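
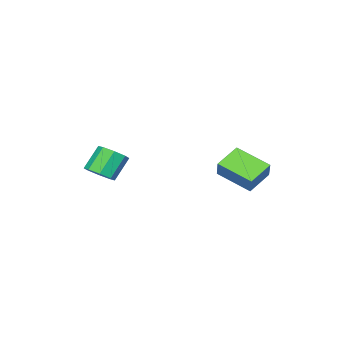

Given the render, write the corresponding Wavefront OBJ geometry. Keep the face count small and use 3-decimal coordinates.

v 2.394 -2.993 1.981
v 3.087 -3.031 2.539
v 2.059 -3.026 3.816
v 1.366 -2.987 3.259
v 2.906 -2.391 2.391
v 1.878 -2.386 3.669
v 2.426 -2.103 2.003
v 1.398 -2.098 3.281
v 1.927 -2.336 1.603
v 0.899 -2.331 2.88
v 1.701 -2.954 1.424
v 0.673 -2.949 2.701
v 1.882 -3.594 1.571
v 0.854 -3.589 2.849
v 2.362 -3.882 1.959
v 1.334 -3.877 3.237
v 2.861 -3.649 2.36
v 1.833 -3.644 3.637
v -2.303 2.188 3.359
v -1.831 2.68 4.359
v -2.711 4.106 2.608
v -2.24 4.598 3.609
v -0.88 2.222 2.671
v -0.409 2.714 3.672
v -1.289 4.14 1.921
v -0.817 4.632 2.921
f 2 1 5
f 2 5 3
f 3 5 6
f 3 6 4
f 5 1 7
f 5 7 6
f 6 7 8
f 6 8 4
f 7 1 9
f 7 9 8
f 8 9 10
f 8 10 4
f 9 1 11
f 9 11 10
f 10 11 12
f 10 12 4
f 11 1 13
f 11 13 12
f 12 13 14
f 12 14 4
f 13 1 15
f 13 15 14
f 14 15 16
f 14 16 4
f 15 1 17
f 15 17 16
f 16 17 18
f 16 18 4
f 17 1 2
f 17 2 18
f 18 2 3
f 18 3 4
f 20 22 19
f 23 20 19
f 19 22 21
f 21 23 19
f 20 26 22
f 24 20 23
f 24 26 20
f 22 26 21
f 25 23 21
f 21 26 25
f 25 24 23
f 26 24 25



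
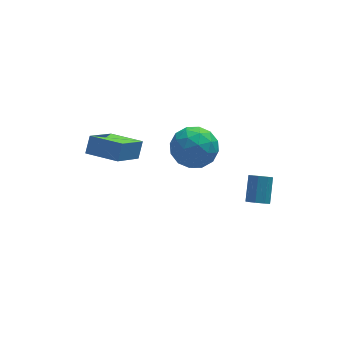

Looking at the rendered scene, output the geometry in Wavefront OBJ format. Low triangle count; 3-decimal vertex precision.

v 3.152 -2.58 2.256
v 3.364 -2.256 1.865
v 3.739 -1.356 2.813
v 3.528 -1.68 3.204
v 2.959 -2.17 1.944
v 3.335 -1.271 2.892
v 2.668 -2.324 2.205
v 3.043 -1.425 3.154
v 2.66 -2.628 2.497
v 3.036 -1.728 3.445
v 2.941 -2.904 2.647
v 3.316 -2.004 3.595
v 3.345 -2.989 2.568
v 3.721 -2.09 3.516
v 3.637 -2.835 2.306
v 4.012 -1.936 3.255
v 3.644 -2.532 2.015
v 4.02 -1.632 2.963
v -3.528 2.46 2.546
v -3.201 2.951 3.303
v -2.299 3.692 1.217
v -1.973 4.184 1.974
v -2.267 1.376 2.706
v -1.941 1.868 3.463
v -1.039 2.609 1.377
v -0.712 3.1 2.134
v 1.013 2.692 2.081
v 2.145 2.552 2.451
v 0.615 0.868 2.609
v 1.747 0.728 2.979
v 1.006 1.457 3.577
v 1.252 2.584 3.251
v 1.508 0.836 1.809
v 1.754 1.963 1.483
v 2.45 1.405 2.283
v 2.14 1.789 3.376
v 0.62 1.631 1.684
v 0.31 2.015 2.777
v 1.614 2.782 2.22
v 1.146 0.638 2.84
v 0.711 1.066 3.192
v 1.376 0.984 3.409
v 1.089 2.801 2.69
v 1.754 2.718 2.907
v 1.085 2.075 3.569
v 1.006 0.702 2.153
v 1.671 0.619 2.37
v 1.384 2.436 1.651
v 2.049 2.354 1.868
v 1.675 1.345 1.491
v 2.459 2.026 2.339
v 2.225 0.954 2.649
v 2.084 1.017 1.961
v 2.229 1.679 1.77
v 2.276 2.251 2.981
v 2.042 1.179 3.291
v 1.607 1.608 3.642
v 1.752 2.27 3.451
v 2.456 1.577 2.882
v 0.718 2.241 1.769
v 0.484 1.169 2.079
v 1.008 1.15 1.609
v 1.153 1.812 1.418
v 0.535 2.466 2.411
v 0.301 1.394 2.721
v 0.531 1.741 3.29
v 0.676 2.403 3.099
v 0.304 1.843 2.178
f 2 1 5
f 2 5 3
f 3 5 6
f 3 6 4
f 5 1 7
f 5 7 6
f 6 7 8
f 6 8 4
f 7 1 9
f 7 9 8
f 8 9 10
f 8 10 4
f 9 1 11
f 9 11 10
f 10 11 12
f 10 12 4
f 11 1 13
f 11 13 12
f 12 13 14
f 12 14 4
f 13 1 15
f 13 15 14
f 14 15 16
f 14 16 4
f 15 1 17
f 15 17 16
f 16 17 18
f 16 18 4
f 17 1 2
f 17 2 18
f 18 2 3
f 18 3 4
f 20 22 19
f 23 20 19
f 19 22 21
f 21 23 19
f 20 26 22
f 24 20 23
f 24 26 20
f 22 26 21
f 25 23 21
f 21 26 25
f 25 24 23
f 26 24 25
f 27 64 43
f 64 38 67
f 43 67 32
f 64 67 43
f 27 43 39
f 43 32 44
f 39 44 28
f 43 44 39
f 27 39 48
f 39 28 49
f 48 49 34
f 39 49 48
f 27 48 60
f 48 34 63
f 60 63 37
f 48 63 60
f 27 60 64
f 60 37 68
f 64 68 38
f 60 68 64
f 28 44 55
f 44 32 58
f 55 58 36
f 44 58 55
f 32 67 45
f 67 38 66
f 45 66 31
f 67 66 45
f 38 68 65
f 68 37 61
f 65 61 29
f 68 61 65
f 37 63 62
f 63 34 50
f 62 50 33
f 63 50 62
f 34 49 54
f 49 28 51
f 54 51 35
f 49 51 54
f 30 56 42
f 56 36 57
f 42 57 31
f 56 57 42
f 30 42 40
f 42 31 41
f 40 41 29
f 42 41 40
f 30 40 47
f 40 29 46
f 47 46 33
f 40 46 47
f 30 47 52
f 47 33 53
f 52 53 35
f 47 53 52
f 30 52 56
f 52 35 59
f 56 59 36
f 52 59 56
f 31 57 45
f 57 36 58
f 45 58 32
f 57 58 45
f 29 41 65
f 41 31 66
f 65 66 38
f 41 66 65
f 33 46 62
f 46 29 61
f 62 61 37
f 46 61 62
f 35 53 54
f 53 33 50
f 54 50 34
f 53 50 54
f 36 59 55
f 59 35 51
f 55 51 28
f 59 51 55



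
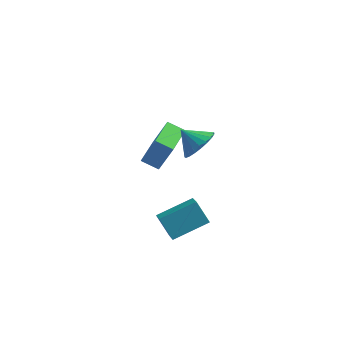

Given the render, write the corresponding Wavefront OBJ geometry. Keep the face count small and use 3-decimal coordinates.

v 0.159 1.48 -1.027
v 0.619 1.058 -0.379
v -0.719 1.62 -0.313
v 0.719 1.415 -0.326
v 0.722 1.783 -0.395
v 0.628 2.099 -0.572
v 0.452 2.307 -0.829
v 0.226 2.373 -1.12
v -0.012 2.284 -1.394
v -0.221 2.056 -1.606
v -0.364 1.729 -1.717
v -0.416 1.358 -1.709
v -0.37 1.009 -1.583
v -0.232 0.741 -1.361
v -0.026 0.601 -1.082
v 0.211 0.613 -0.793
v 0.44 0.775 -0.544
v -2.989 3.124 -4.286
v -2.303 3.083 -2.677
v -2.902 4.761 -4.281
v -2.215 4.72 -2.672
v -2.145 3.08 -4.648
v -1.458 3.039 -3.039
v -2.057 4.717 -4.643
v -1.371 4.676 -3.034
v -0.566 -2.132 -3.091
v 0.741 -1.092 -2.507
v -0.945 -1.353 -3.63
v 0.362 -0.313 -3.046
v 0.098 -2.447 -4.014
v 1.405 -1.407 -3.43
v -0.281 -1.668 -4.553
v 1.026 -0.628 -3.969
f 2 1 4
f 2 4 3
f 4 1 5
f 4 5 3
f 5 1 6
f 5 6 3
f 6 1 7
f 6 7 3
f 7 1 8
f 7 8 3
f 8 1 9
f 8 9 3
f 9 1 10
f 9 10 3
f 10 1 11
f 10 11 3
f 11 1 12
f 11 12 3
f 12 1 13
f 12 13 3
f 13 1 14
f 13 14 3
f 14 1 15
f 14 15 3
f 15 1 16
f 15 16 3
f 16 1 17
f 16 17 3
f 17 1 2
f 17 2 3
f 19 21 18
f 22 19 18
f 18 21 20
f 20 22 18
f 19 25 21
f 23 19 22
f 23 25 19
f 21 25 20
f 24 22 20
f 20 25 24
f 24 23 22
f 25 23 24
f 27 29 26
f 30 27 26
f 26 29 28
f 28 30 26
f 27 33 29
f 31 27 30
f 31 33 27
f 29 33 28
f 32 30 28
f 28 33 32
f 32 31 30
f 33 31 32



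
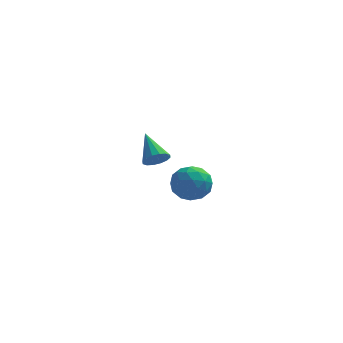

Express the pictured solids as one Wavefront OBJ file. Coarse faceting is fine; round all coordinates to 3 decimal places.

v 3.159 -2.308 0.667
v 3.908 -2.89 1.166
v 2.072 -2.57 1.994
v 2.821 -3.152 2.493
v 2.953 -2.094 2.377
v 3.625 -1.932 1.557
v 2.355 -3.528 1.603
v 3.027 -3.366 0.783
v 3.412 -3.644 1.745
v 3.781 -2.758 2.223
v 2.199 -2.702 0.937
v 2.568 -1.816 1.415
v 3.629 -2.576 0.8
v 2.351 -2.884 2.36
v 2.428 -2.263 2.292
v 2.869 -2.605 2.585
v 3.462 -2.013 1.03
v 3.903 -2.355 1.323
v 3.341 -1.887 2.035
v 2.077 -3.105 1.837
v 2.518 -3.447 2.13
v 3.111 -2.855 0.575
v 3.552 -3.197 0.868
v 2.639 -3.573 1.125
v 3.778 -3.361 1.433
v 3.139 -3.515 2.213
v 2.865 -3.736 1.69
v 3.26 -3.641 1.208
v 3.995 -2.84 1.715
v 3.356 -2.995 2.494
v 3.434 -2.373 2.426
v 3.828 -2.277 1.944
v 3.703 -3.284 2.055
v 2.624 -2.465 0.666
v 1.985 -2.62 1.445
v 2.152 -3.183 1.216
v 2.546 -3.087 0.734
v 2.841 -1.945 0.947
v 2.202 -2.099 1.727
v 2.72 -1.819 1.952
v 3.115 -1.724 1.47
v 2.277 -2.176 1.105
v 0.47 3.042 0.092
v 1.142 3.169 0.399
v -0.31 4.378 1.248
v 1.12 3.415 0.1
v 0.924 3.562 -0.201
v 0.606 3.569 -0.424
v 0.252 3.435 -0.508
v -0.044 3.196 -0.432
v -0.203 2.916 -0.215
v -0.181 2.67 0.084
v 0.015 2.523 0.386
v 0.333 2.516 0.609
v 0.687 2.65 0.693
v 0.983 2.889 0.616
f 1 38 17
f 38 12 41
f 17 41 6
f 38 41 17
f 1 17 13
f 17 6 18
f 13 18 2
f 17 18 13
f 1 13 22
f 13 2 23
f 22 23 8
f 13 23 22
f 1 22 34
f 22 8 37
f 34 37 11
f 22 37 34
f 1 34 38
f 34 11 42
f 38 42 12
f 34 42 38
f 2 18 29
f 18 6 32
f 29 32 10
f 18 32 29
f 6 41 19
f 41 12 40
f 19 40 5
f 41 40 19
f 12 42 39
f 42 11 35
f 39 35 3
f 42 35 39
f 11 37 36
f 37 8 24
f 36 24 7
f 37 24 36
f 8 23 28
f 23 2 25
f 28 25 9
f 23 25 28
f 4 30 16
f 30 10 31
f 16 31 5
f 30 31 16
f 4 16 14
f 16 5 15
f 14 15 3
f 16 15 14
f 4 14 21
f 14 3 20
f 21 20 7
f 14 20 21
f 4 21 26
f 21 7 27
f 26 27 9
f 21 27 26
f 4 26 30
f 26 9 33
f 30 33 10
f 26 33 30
f 5 31 19
f 31 10 32
f 19 32 6
f 31 32 19
f 3 15 39
f 15 5 40
f 39 40 12
f 15 40 39
f 7 20 36
f 20 3 35
f 36 35 11
f 20 35 36
f 9 27 28
f 27 7 24
f 28 24 8
f 27 24 28
f 10 33 29
f 33 9 25
f 29 25 2
f 33 25 29
f 44 43 46
f 44 46 45
f 46 43 47
f 46 47 45
f 47 43 48
f 47 48 45
f 48 43 49
f 48 49 45
f 49 43 50
f 49 50 45
f 50 43 51
f 50 51 45
f 51 43 52
f 51 52 45
f 52 43 53
f 52 53 45
f 53 43 54
f 53 54 45
f 54 43 55
f 54 55 45
f 55 43 56
f 55 56 45
f 56 43 44
f 56 44 45



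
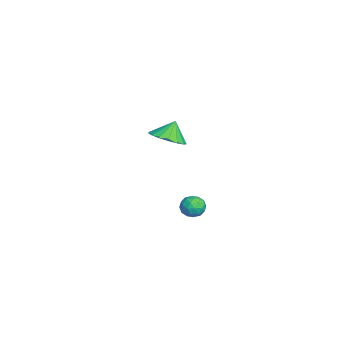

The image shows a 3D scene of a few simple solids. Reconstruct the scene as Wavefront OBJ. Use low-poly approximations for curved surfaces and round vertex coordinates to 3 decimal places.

v 2.67 -0.214 0.547
v 3.07 -0.361 1.04
v 2.15 -1.119 0.7
v 2.55 -1.266 1.193
v 2.124 -0.776 1.254
v 2.446 -0.217 1.159
v 2.774 -1.263 0.581
v 3.096 -0.704 0.486
v 3.135 -1.009 1.061
v 2.733 -0.708 1.477
v 2.487 -0.772 0.263
v 2.085 -0.471 0.679
v 2.916 -0.208 0.78
v 2.304 -1.272 0.96
v 2.054 -0.984 0.996
v 2.289 -1.07 1.285
v 2.549 -0.123 0.85
v 2.784 -0.21 1.14
v 2.228 -0.453 1.265
v 2.436 -1.27 0.6
v 2.671 -1.357 0.89
v 2.931 -0.41 0.455
v 3.166 -0.496 0.744
v 2.992 -1.027 0.475
v 3.189 -0.675 1.082
v 2.883 -1.207 1.172
v 3.015 -1.206 0.813
v 3.204 -0.877 0.757
v 2.953 -0.498 1.327
v 2.647 -1.03 1.417
v 2.397 -0.742 1.452
v 2.586 -0.414 1.397
v 2.991 -0.879 1.339
v 2.573 -0.45 0.323
v 2.267 -0.982 0.413
v 2.634 -1.066 0.343
v 2.823 -0.738 0.288
v 2.337 -0.273 0.568
v 2.031 -0.805 0.658
v 2.016 -0.603 0.983
v 2.205 -0.274 0.927
v 2.229 -0.601 0.401
v -3.797 -1.603 1.788
v -2.848 -1.603 2.135
v -4.163 -1.177 2.792
v -2.897 -1.167 1.932
v -3.152 -0.831 1.696
v -3.555 -0.671 1.481
v -4.013 -0.725 1.337
v -4.422 -0.981 1.296
v -4.687 -1.378 1.368
v -4.749 -1.827 1.536
v -4.592 -2.225 1.762
v -4.253 -2.48 1.994
v -3.81 -2.534 2.178
v -3.363 -2.375 2.274
v -3.016 -2.039 2.258
f 1 38 17
f 38 12 41
f 17 41 6
f 38 41 17
f 1 17 13
f 17 6 18
f 13 18 2
f 17 18 13
f 1 13 22
f 13 2 23
f 22 23 8
f 13 23 22
f 1 22 34
f 22 8 37
f 34 37 11
f 22 37 34
f 1 34 38
f 34 11 42
f 38 42 12
f 34 42 38
f 2 18 29
f 18 6 32
f 29 32 10
f 18 32 29
f 6 41 19
f 41 12 40
f 19 40 5
f 41 40 19
f 12 42 39
f 42 11 35
f 39 35 3
f 42 35 39
f 11 37 36
f 37 8 24
f 36 24 7
f 37 24 36
f 8 23 28
f 23 2 25
f 28 25 9
f 23 25 28
f 4 30 16
f 30 10 31
f 16 31 5
f 30 31 16
f 4 16 14
f 16 5 15
f 14 15 3
f 16 15 14
f 4 14 21
f 14 3 20
f 21 20 7
f 14 20 21
f 4 21 26
f 21 7 27
f 26 27 9
f 21 27 26
f 4 26 30
f 26 9 33
f 30 33 10
f 26 33 30
f 5 31 19
f 31 10 32
f 19 32 6
f 31 32 19
f 3 15 39
f 15 5 40
f 39 40 12
f 15 40 39
f 7 20 36
f 20 3 35
f 36 35 11
f 20 35 36
f 9 27 28
f 27 7 24
f 28 24 8
f 27 24 28
f 10 33 29
f 33 9 25
f 29 25 2
f 33 25 29
f 44 43 46
f 44 46 45
f 46 43 47
f 46 47 45
f 47 43 48
f 47 48 45
f 48 43 49
f 48 49 45
f 49 43 50
f 49 50 45
f 50 43 51
f 50 51 45
f 51 43 52
f 51 52 45
f 52 43 53
f 52 53 45
f 53 43 54
f 53 54 45
f 54 43 55
f 54 55 45
f 55 43 56
f 55 56 45
f 56 43 57
f 56 57 45
f 57 43 44
f 57 44 45



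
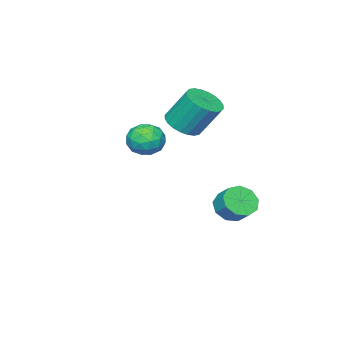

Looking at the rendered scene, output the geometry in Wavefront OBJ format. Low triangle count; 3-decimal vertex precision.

v -1.197 -3.716 0.273
v -0.265 -3.494 0.34
v -0.612 -2.521 1.934
v -1.543 -2.744 1.867
v -0.394 -3.207 0.137
v -0.741 -2.234 1.731
v -0.645 -2.998 -0.046
v -0.992 -2.025 1.549
v -0.98 -2.898 -0.18
v -1.327 -1.925 1.415
v -1.349 -2.922 -0.245
v -1.695 -1.949 1.35
v -1.693 -3.068 -0.231
v -2.04 -2.095 1.363
v -1.963 -3.312 -0.141
v -2.31 -2.339 1.454
v -2.115 -3.618 0.013
v -2.462 -2.645 1.607
v -2.128 -3.939 0.206
v -2.475 -2.966 1.8
v -1.999 -4.226 0.409
v -2.346 -3.253 2.003
v -1.748 -4.435 0.591
v -2.095 -3.462 2.186
v -1.413 -4.535 0.725
v -1.76 -3.562 2.32
v -1.045 -4.511 0.79
v -1.391 -3.538 2.385
v -0.7 -4.365 0.777
v -1.047 -3.392 2.371
v -0.43 -4.121 0.686
v -0.777 -3.148 2.281
v -0.278 -3.815 0.533
v -0.625 -2.842 2.127
v -1.25 -1.004 -4.094
v -0.578 -0.733 -4.612
v -0.379 0.014 -3.963
v -1.05 -0.256 -3.446
v -1.093 -0.454 -4.776
v -0.894 0.294 -4.127
v -1.682 -0.432 -4.621
v -1.483 0.316 -3.973
v -2.068 -0.677 -4.22
v -1.869 0.071 -3.571
v -2.071 -1.076 -3.76
v -1.872 -0.328 -3.111
v -1.69 -1.441 -3.456
v -1.491 -0.693 -2.807
v -1.103 -1.601 -3.451
v -0.904 -0.853 -2.802
v -0.584 -1.482 -3.747
v -0.385 -0.734 -3.098
v -0.377 -1.14 -4.206
v -0.178 -0.392 -3.557
v 3.318 -0.819 1.225
v 3.945 -0.524 1.79
v 3.915 -2.136 1.25
v 4.542 -1.841 1.815
v 3.695 -1.917 2.088
v 3.325 -1.103 2.073
v 4.535 -1.557 0.967
v 4.165 -0.743 0.952
v 4.697 -0.98 1.631
v 4.177 -1.203 2.323
v 3.683 -1.457 0.717
v 3.163 -1.68 1.409
v 3.579 -0.556 1.506
v 4.281 -2.104 1.534
v 3.783 -2.149 1.695
v 4.151 -1.975 2.027
v 3.215 -0.897 1.672
v 3.583 -0.723 2.004
v 3.436 -1.542 2.179
v 4.277 -1.937 1.036
v 4.645 -1.763 1.368
v 3.709 -0.685 1.013
v 4.077 -0.511 1.345
v 4.424 -1.118 0.861
v 4.389 -0.651 1.744
v 4.74 -1.424 1.758
v 4.736 -1.257 1.26
v 4.519 -0.779 1.251
v 4.084 -0.781 2.151
v 4.435 -1.555 2.165
v 3.937 -1.6 2.326
v 3.72 -1.122 2.317
v 4.526 -1.049 2.057
v 3.425 -1.105 0.875
v 3.776 -1.879 0.889
v 4.14 -1.538 0.723
v 3.923 -1.06 0.714
v 3.12 -1.236 1.282
v 3.471 -2.009 1.296
v 3.341 -1.881 1.789
v 3.124 -1.403 1.78
v 3.334 -1.611 0.983
f 2 1 5
f 2 5 3
f 3 5 6
f 3 6 4
f 5 1 7
f 5 7 6
f 6 7 8
f 6 8 4
f 7 1 9
f 7 9 8
f 8 9 10
f 8 10 4
f 9 1 11
f 9 11 10
f 10 11 12
f 10 12 4
f 11 1 13
f 11 13 12
f 12 13 14
f 12 14 4
f 13 1 15
f 13 15 14
f 14 15 16
f 14 16 4
f 15 1 17
f 15 17 16
f 16 17 18
f 16 18 4
f 17 1 19
f 17 19 18
f 18 19 20
f 18 20 4
f 19 1 21
f 19 21 20
f 20 21 22
f 20 22 4
f 21 1 23
f 21 23 22
f 22 23 24
f 22 24 4
f 23 1 25
f 23 25 24
f 24 25 26
f 24 26 4
f 25 1 27
f 25 27 26
f 26 27 28
f 26 28 4
f 27 1 29
f 27 29 28
f 28 29 30
f 28 30 4
f 29 1 31
f 29 31 30
f 30 31 32
f 30 32 4
f 31 1 33
f 31 33 32
f 32 33 34
f 32 34 4
f 33 1 2
f 33 2 34
f 34 2 3
f 34 3 4
f 36 35 39
f 36 39 37
f 37 39 40
f 37 40 38
f 39 35 41
f 39 41 40
f 40 41 42
f 40 42 38
f 41 35 43
f 41 43 42
f 42 43 44
f 42 44 38
f 43 35 45
f 43 45 44
f 44 45 46
f 44 46 38
f 45 35 47
f 45 47 46
f 46 47 48
f 46 48 38
f 47 35 49
f 47 49 48
f 48 49 50
f 48 50 38
f 49 35 51
f 49 51 50
f 50 51 52
f 50 52 38
f 51 35 53
f 51 53 52
f 52 53 54
f 52 54 38
f 53 35 36
f 53 36 54
f 54 36 37
f 54 37 38
f 55 92 71
f 92 66 95
f 71 95 60
f 92 95 71
f 55 71 67
f 71 60 72
f 67 72 56
f 71 72 67
f 55 67 76
f 67 56 77
f 76 77 62
f 67 77 76
f 55 76 88
f 76 62 91
f 88 91 65
f 76 91 88
f 55 88 92
f 88 65 96
f 92 96 66
f 88 96 92
f 56 72 83
f 72 60 86
f 83 86 64
f 72 86 83
f 60 95 73
f 95 66 94
f 73 94 59
f 95 94 73
f 66 96 93
f 96 65 89
f 93 89 57
f 96 89 93
f 65 91 90
f 91 62 78
f 90 78 61
f 91 78 90
f 62 77 82
f 77 56 79
f 82 79 63
f 77 79 82
f 58 84 70
f 84 64 85
f 70 85 59
f 84 85 70
f 58 70 68
f 70 59 69
f 68 69 57
f 70 69 68
f 58 68 75
f 68 57 74
f 75 74 61
f 68 74 75
f 58 75 80
f 75 61 81
f 80 81 63
f 75 81 80
f 58 80 84
f 80 63 87
f 84 87 64
f 80 87 84
f 59 85 73
f 85 64 86
f 73 86 60
f 85 86 73
f 57 69 93
f 69 59 94
f 93 94 66
f 69 94 93
f 61 74 90
f 74 57 89
f 90 89 65
f 74 89 90
f 63 81 82
f 81 61 78
f 82 78 62
f 81 78 82
f 64 87 83
f 87 63 79
f 83 79 56
f 87 79 83



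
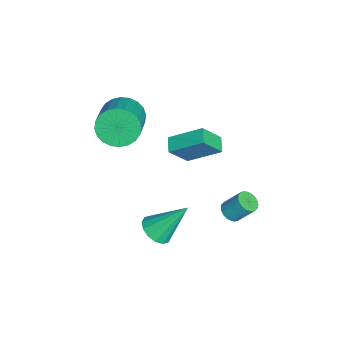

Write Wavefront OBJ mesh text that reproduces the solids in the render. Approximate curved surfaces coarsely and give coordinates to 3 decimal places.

v -2.342 -1.976 3
v -1.884 -2.25 2.107
v -0.12 -2.298 3.027
v -0.578 -2.024 3.92
v -1.862 -1.845 2.087
v -0.098 -1.893 3.007
v -1.913 -1.46 2.205
v -0.149 -1.509 3.125
v -2.03 -1.154 2.444
v -0.266 -1.202 3.364
v -2.194 -0.973 2.768
v -0.43 -1.021 3.688
v -2.38 -0.944 3.128
v -0.616 -0.993 4.048
v -2.561 -1.073 3.467
v -0.797 -1.121 4.387
v -2.708 -1.339 3.736
v -0.944 -1.387 4.656
v -2.8 -1.702 3.893
v -1.036 -1.75 4.813
v -2.822 -2.107 3.913
v -1.058 -2.155 4.833
v -2.771 -2.491 3.795
v -1.007 -2.54 4.715
v -2.654 -2.798 3.556
v -0.89 -2.846 4.476
v -2.49 -2.979 3.232
v -0.726 -3.027 4.152
v -2.304 -3.007 2.872
v -0.54 -3.056 3.792
v -2.123 -2.879 2.533
v -0.359 -2.927 3.453
v -1.976 -2.613 2.264
v -0.212 -2.661 3.184
v 2.171 3.102 1.023
v 2.509 3.424 0.733
v 2.627 4.16 1.686
v 2.289 3.838 1.977
v 2.318 3.512 0.688
v 2.436 4.248 1.641
v 2.105 3.538 0.695
v 2.223 4.274 1.648
v 1.902 3.497 0.751
v 2.02 4.233 1.704
v 1.74 3.396 0.849
v 1.858 4.132 1.802
v 1.644 3.251 0.974
v 1.762 3.987 1.927
v 1.628 3.082 1.106
v 1.746 3.818 2.059
v 1.694 2.917 1.225
v 1.812 3.653 2.179
v 1.833 2.78 1.314
v 1.951 3.516 2.267
v 2.024 2.692 1.359
v 2.142 3.428 2.312
v 2.237 2.666 1.352
v 2.355 3.402 2.305
v 2.44 2.707 1.296
v 2.558 3.443 2.249
v 2.602 2.808 1.198
v 2.72 3.544 2.151
v 2.698 2.953 1.073
v 2.816 3.689 2.026
v 2.714 3.122 0.941
v 2.832 3.858 1.894
v 2.648 3.287 0.821
v 2.766 4.023 1.775
v -1.598 0.94 1.667
v -1.092 0.136 2.815
v -1.415 2.476 2.662
v -0.909 1.673 3.81
v -0.831 1.027 1.39
v -0.325 0.224 2.538
v -0.648 2.564 2.385
v -0.142 1.76 3.533
v 3.036 -0.061 0.368
v 3.456 0.489 -0.053
v 2.944 1.281 2.032
v 3.054 0.569 -0.14
v 2.647 0.481 -0.091
v 2.344 0.248 0.081
v 2.227 -0.069 0.33
v 2.326 -0.383 0.589
v 2.615 -0.611 0.789
v 3.017 -0.692 0.876
v 3.424 -0.604 0.827
v 3.727 -0.37 0.655
v 3.845 -0.054 0.407
v 3.746 0.26 0.147
f 2 1 5
f 2 5 3
f 3 5 6
f 3 6 4
f 5 1 7
f 5 7 6
f 6 7 8
f 6 8 4
f 7 1 9
f 7 9 8
f 8 9 10
f 8 10 4
f 9 1 11
f 9 11 10
f 10 11 12
f 10 12 4
f 11 1 13
f 11 13 12
f 12 13 14
f 12 14 4
f 13 1 15
f 13 15 14
f 14 15 16
f 14 16 4
f 15 1 17
f 15 17 16
f 16 17 18
f 16 18 4
f 17 1 19
f 17 19 18
f 18 19 20
f 18 20 4
f 19 1 21
f 19 21 20
f 20 21 22
f 20 22 4
f 21 1 23
f 21 23 22
f 22 23 24
f 22 24 4
f 23 1 25
f 23 25 24
f 24 25 26
f 24 26 4
f 25 1 27
f 25 27 26
f 26 27 28
f 26 28 4
f 27 1 29
f 27 29 28
f 28 29 30
f 28 30 4
f 29 1 31
f 29 31 30
f 30 31 32
f 30 32 4
f 31 1 33
f 31 33 32
f 32 33 34
f 32 34 4
f 33 1 2
f 33 2 34
f 34 2 3
f 34 3 4
f 36 35 39
f 36 39 37
f 37 39 40
f 37 40 38
f 39 35 41
f 39 41 40
f 40 41 42
f 40 42 38
f 41 35 43
f 41 43 42
f 42 43 44
f 42 44 38
f 43 35 45
f 43 45 44
f 44 45 46
f 44 46 38
f 45 35 47
f 45 47 46
f 46 47 48
f 46 48 38
f 47 35 49
f 47 49 48
f 48 49 50
f 48 50 38
f 49 35 51
f 49 51 50
f 50 51 52
f 50 52 38
f 51 35 53
f 51 53 52
f 52 53 54
f 52 54 38
f 53 35 55
f 53 55 54
f 54 55 56
f 54 56 38
f 55 35 57
f 55 57 56
f 56 57 58
f 56 58 38
f 57 35 59
f 57 59 58
f 58 59 60
f 58 60 38
f 59 35 61
f 59 61 60
f 60 61 62
f 60 62 38
f 61 35 63
f 61 63 62
f 62 63 64
f 62 64 38
f 63 35 65
f 63 65 64
f 64 65 66
f 64 66 38
f 65 35 67
f 65 67 66
f 66 67 68
f 66 68 38
f 67 35 36
f 67 36 68
f 68 36 37
f 68 37 38
f 70 72 69
f 73 70 69
f 69 72 71
f 71 73 69
f 70 76 72
f 74 70 73
f 74 76 70
f 72 76 71
f 75 73 71
f 71 76 75
f 75 74 73
f 76 74 75
f 78 77 80
f 78 80 79
f 80 77 81
f 80 81 79
f 81 77 82
f 81 82 79
f 82 77 83
f 82 83 79
f 83 77 84
f 83 84 79
f 84 77 85
f 84 85 79
f 85 77 86
f 85 86 79
f 86 77 87
f 86 87 79
f 87 77 88
f 87 88 79
f 88 77 89
f 88 89 79
f 89 77 90
f 89 90 79
f 90 77 78
f 90 78 79



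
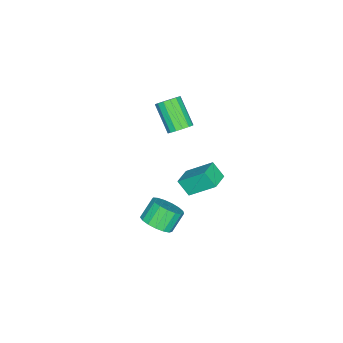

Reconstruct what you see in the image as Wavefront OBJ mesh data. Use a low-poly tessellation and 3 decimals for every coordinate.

v 0.493 0.418 -3.145
v 0.217 1.962 -1.856
v 0.599 1.182 -4.038
v 0.324 2.726 -2.749
v 1.716 0.474 -2.951
v 1.441 2.018 -1.662
v 1.823 1.238 -3.844
v 1.547 2.782 -2.555
v 1.92 0.761 2.253
v 2.329 1.098 2.797
v 1.489 -0.104 4.172
v 1.08 -0.441 3.627
v 1.996 1.306 2.776
v 1.156 0.105 4.151
v 1.643 1.369 2.615
v 0.803 0.167 3.99
v 1.364 1.268 2.356
v 0.524 0.067 3.731
v 1.234 1.032 2.07
v 0.394 -0.17 3.445
v 1.288 0.723 1.833
v 0.447 -0.479 3.208
v 1.511 0.424 1.708
v 0.671 -0.778 3.083
v 1.844 0.215 1.729
v 1.004 -0.986 3.104
v 2.197 0.153 1.89
v 1.357 -1.049 3.265
v 2.476 0.253 2.149
v 1.636 -0.948 3.524
v 2.606 0.49 2.435
v 1.766 -0.712 3.81
v 2.553 0.799 2.672
v 1.712 -0.403 4.047
v 4.411 0.463 -4.432
v 4.981 -0.093 -3.795
v 4.119 0.221 -2.75
v 3.549 0.777 -3.388
v 5.177 0.353 -3.768
v 4.315 0.668 -2.723
v 5.197 0.824 -3.893
v 4.336 1.139 -2.848
v 5.037 1.213 -4.142
v 4.176 1.528 -3.097
v 4.734 1.43 -4.457
v 3.873 1.744 -3.412
v 4.357 1.425 -4.767
v 3.496 1.74 -3.722
v 3.992 1.2 -5
v 3.13 1.514 -3.955
v 3.723 0.806 -5.103
v 2.861 1.12 -4.058
v 3.611 0.333 -5.052
v 2.75 0.648 -4.008
v 3.683 -0.11 -4.86
v 2.822 0.205 -3.815
v 3.921 -0.422 -4.569
v 3.06 -0.107 -3.525
v 4.272 -0.531 -4.248
v 3.411 -0.216 -3.203
v 4.654 -0.412 -3.968
v 3.793 -0.098 -2.923
f 2 4 1
f 5 2 1
f 1 4 3
f 3 5 1
f 2 8 4
f 6 2 5
f 6 8 2
f 4 8 3
f 7 5 3
f 3 8 7
f 7 6 5
f 8 6 7
f 10 9 13
f 10 13 11
f 11 13 14
f 11 14 12
f 13 9 15
f 13 15 14
f 14 15 16
f 14 16 12
f 15 9 17
f 15 17 16
f 16 17 18
f 16 18 12
f 17 9 19
f 17 19 18
f 18 19 20
f 18 20 12
f 19 9 21
f 19 21 20
f 20 21 22
f 20 22 12
f 21 9 23
f 21 23 22
f 22 23 24
f 22 24 12
f 23 9 25
f 23 25 24
f 24 25 26
f 24 26 12
f 25 9 27
f 25 27 26
f 26 27 28
f 26 28 12
f 27 9 29
f 27 29 28
f 28 29 30
f 28 30 12
f 29 9 31
f 29 31 30
f 30 31 32
f 30 32 12
f 31 9 33
f 31 33 32
f 32 33 34
f 32 34 12
f 33 9 10
f 33 10 34
f 34 10 11
f 34 11 12
f 36 35 39
f 36 39 37
f 37 39 40
f 37 40 38
f 39 35 41
f 39 41 40
f 40 41 42
f 40 42 38
f 41 35 43
f 41 43 42
f 42 43 44
f 42 44 38
f 43 35 45
f 43 45 44
f 44 45 46
f 44 46 38
f 45 35 47
f 45 47 46
f 46 47 48
f 46 48 38
f 47 35 49
f 47 49 48
f 48 49 50
f 48 50 38
f 49 35 51
f 49 51 50
f 50 51 52
f 50 52 38
f 51 35 53
f 51 53 52
f 52 53 54
f 52 54 38
f 53 35 55
f 53 55 54
f 54 55 56
f 54 56 38
f 55 35 57
f 55 57 56
f 56 57 58
f 56 58 38
f 57 35 59
f 57 59 58
f 58 59 60
f 58 60 38
f 59 35 61
f 59 61 60
f 60 61 62
f 60 62 38
f 61 35 36
f 61 36 62
f 62 36 37
f 62 37 38



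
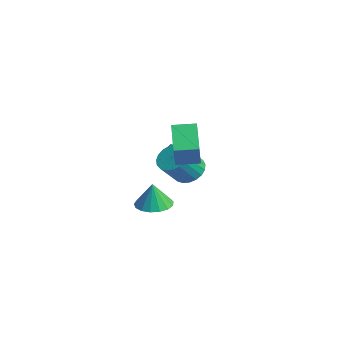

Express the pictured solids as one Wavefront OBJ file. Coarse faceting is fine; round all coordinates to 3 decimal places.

v -1.393 -2.059 -0.524
v -0.928 -1.404 -1.003
v -0.292 -3.056 -0.817
v 0.173 -2.401 -1.296
v 0.088 -2.329 -0.367
v -0.593 -1.713 -0.186
v -0.627 -2.747 -1.634
v -1.308 -2.131 -1.453
v -0.455 -1.829 -1.689
v -0.012 -1.571 -0.906
v -1.208 -2.889 -0.914
v -0.765 -2.631 -0.131
v 1.008 -2.561 -1.046
v 1.421 -3.099 -1.574
v 1.645 -4.097 -0.383
v 1.232 -3.559 0.146
v 1.688 -2.894 -1.453
v 1.912 -3.892 -0.262
v 1.837 -2.632 -1.261
v 2.062 -3.63 -0.07
v 1.843 -2.357 -1.033
v 2.068 -3.355 0.159
v 1.705 -2.118 -0.806
v 1.929 -3.116 0.385
v 1.446 -1.955 -0.621
v 1.67 -2.953 0.571
v 1.111 -1.897 -0.509
v 1.336 -2.895 0.682
v 0.758 -1.954 -0.49
v 0.983 -2.952 0.701
v 0.449 -2.116 -0.567
v 0.674 -3.113 0.624
v 0.236 -2.355 -0.727
v 0.461 -3.352 0.464
v 0.157 -2.629 -0.942
v 0.381 -3.627 0.249
v 0.224 -2.892 -1.175
v 0.449 -3.89 0.016
v 0.428 -3.097 -1.385
v 0.652 -4.095 -0.194
v 0.731 -3.21 -1.537
v 0.956 -4.208 -0.346
v 1.082 -3.211 -1.604
v 1.307 -4.209 -0.413
v 1.704 -3.755 1.575
v 2.446 -4.222 2.937
v 2.195 -2.73 1.658
v 2.938 -3.196 3.021
v 3.002 -4.304 0.679
v 3.745 -4.77 2.042
v 3.494 -3.278 0.763
v 4.236 -3.745 2.125
v -1.902 -2.968 -4.689
v -0.991 -2.667 -4.687
v -1.878 -3.052 -3.291
v -1.235 -2.278 -4.659
v -1.632 -2.048 -4.638
v -2.091 -2.028 -4.628
v -2.507 -2.224 -4.633
v -2.784 -2.59 -4.65
v -2.86 -3.042 -4.676
v -2.716 -3.478 -4.705
v -2.385 -3.796 -4.73
v -1.945 -3.925 -4.746
v -1.494 -3.835 -4.748
v -1.137 -3.545 -4.737
v -0.956 -3.124 -4.715
f 1 12 6
f 1 6 2
f 1 2 8
f 1 8 11
f 1 11 12
f 2 6 10
f 6 12 5
f 12 11 3
f 11 8 7
f 8 2 9
f 4 10 5
f 4 5 3
f 4 3 7
f 4 7 9
f 4 9 10
f 5 10 6
f 3 5 12
f 7 3 11
f 9 7 8
f 10 9 2
f 14 13 17
f 14 17 15
f 15 17 18
f 15 18 16
f 17 13 19
f 17 19 18
f 18 19 20
f 18 20 16
f 19 13 21
f 19 21 20
f 20 21 22
f 20 22 16
f 21 13 23
f 21 23 22
f 22 23 24
f 22 24 16
f 23 13 25
f 23 25 24
f 24 25 26
f 24 26 16
f 25 13 27
f 25 27 26
f 26 27 28
f 26 28 16
f 27 13 29
f 27 29 28
f 28 29 30
f 28 30 16
f 29 13 31
f 29 31 30
f 30 31 32
f 30 32 16
f 31 13 33
f 31 33 32
f 32 33 34
f 32 34 16
f 33 13 35
f 33 35 34
f 34 35 36
f 34 36 16
f 35 13 37
f 35 37 36
f 36 37 38
f 36 38 16
f 37 13 39
f 37 39 38
f 38 39 40
f 38 40 16
f 39 13 41
f 39 41 40
f 40 41 42
f 40 42 16
f 41 13 43
f 41 43 42
f 42 43 44
f 42 44 16
f 43 13 14
f 43 14 44
f 44 14 15
f 44 15 16
f 46 48 45
f 49 46 45
f 45 48 47
f 47 49 45
f 46 52 48
f 50 46 49
f 50 52 46
f 48 52 47
f 51 49 47
f 47 52 51
f 51 50 49
f 52 50 51
f 54 53 56
f 54 56 55
f 56 53 57
f 56 57 55
f 57 53 58
f 57 58 55
f 58 53 59
f 58 59 55
f 59 53 60
f 59 60 55
f 60 53 61
f 60 61 55
f 61 53 62
f 61 62 55
f 62 53 63
f 62 63 55
f 63 53 64
f 63 64 55
f 64 53 65
f 64 65 55
f 65 53 66
f 65 66 55
f 66 53 67
f 66 67 55
f 67 53 54
f 67 54 55



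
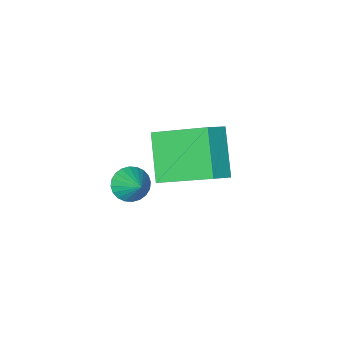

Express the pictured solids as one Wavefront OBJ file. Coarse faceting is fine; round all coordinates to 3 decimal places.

v 1.505 4.093 4.086
v 2.254 4.211 4.572
v 2.129 5.262 2.839
v 2.878 5.381 3.325
v 2.462 2.439 3.015
v 3.211 2.558 3.501
v 3.086 3.609 1.768
v 3.835 3.727 2.254
v 3.271 1.453 -0.136
v 3.857 1.563 -0.44
v 3.509 2.427 0.676
v 3.698 1.717 -0.579
v 3.474 1.831 -0.65
v 3.219 1.888 -0.643
v 2.972 1.878 -0.558
v 2.77 1.803 -0.409
v 2.645 1.675 -0.219
v 2.615 1.513 -0.016
v 2.685 1.342 0.169
v 2.844 1.188 0.308
v 3.068 1.074 0.379
v 3.323 1.018 0.371
v 3.571 1.028 0.287
v 3.772 1.102 0.138
v 3.897 1.23 -0.052
v 3.927 1.392 -0.255
f 2 4 1
f 5 2 1
f 1 4 3
f 3 5 1
f 2 8 4
f 6 2 5
f 6 8 2
f 4 8 3
f 7 5 3
f 3 8 7
f 7 6 5
f 8 6 7
f 10 9 12
f 10 12 11
f 12 9 13
f 12 13 11
f 13 9 14
f 13 14 11
f 14 9 15
f 14 15 11
f 15 9 16
f 15 16 11
f 16 9 17
f 16 17 11
f 17 9 18
f 17 18 11
f 18 9 19
f 18 19 11
f 19 9 20
f 19 20 11
f 20 9 21
f 20 21 11
f 21 9 22
f 21 22 11
f 22 9 23
f 22 23 11
f 23 9 24
f 23 24 11
f 24 9 25
f 24 25 11
f 25 9 26
f 25 26 11
f 26 9 10
f 26 10 11



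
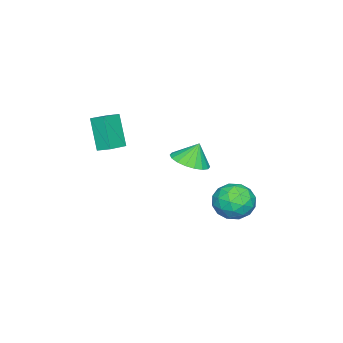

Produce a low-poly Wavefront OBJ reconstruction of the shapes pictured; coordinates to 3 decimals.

v 2.744 -3.879 1.076
v 2.134 -4.564 2.887
v 2.779 -3.117 1.376
v 2.17 -3.801 3.187
v 4.03 -4.079 1.433
v 3.421 -4.763 3.244
v 4.066 -3.316 1.733
v 3.456 -4.001 3.544
v 1.725 -0.13 0.509
v 2.745 0.109 0.725
v 1.395 0.23 1.671
v 2.575 0.518 0.55
v 2.237 0.799 0.367
v 1.797 0.896 0.212
v 1.343 0.79 0.116
v 0.964 0.501 0.098
v 0.737 0.088 0.161
v 0.704 -0.369 0.293
v 0.874 -0.778 0.468
v 1.213 -1.058 0.651
v 1.653 -1.155 0.806
v 2.107 -1.049 0.902
v 2.485 -0.76 0.92
v 2.713 -0.347 0.857
v -1.074 1.962 -3.139
v -0.163 1.416 -3.759
v -2.317 0.504 -3.681
v -1.406 -0.042 -4.301
v -1.377 -0.004 -3.072
v -0.609 0.896 -2.737
v -1.871 1.024 -4.703
v -1.103 1.924 -4.368
v -0.655 0.836 -4.726
v -0.35 0.2 -3.717
v -2.13 1.72 -3.723
v -1.825 1.084 -2.714
v -0.51 1.817 -3.401
v -1.97 0.103 -4.039
v -1.954 0.125 -3.316
v -1.418 -0.196 -3.681
v -0.772 1.512 -2.8
v -0.236 1.19 -3.165
v -0.95 0.356 -2.761
v -2.244 0.73 -4.275
v -1.708 0.408 -4.64
v -1.062 2.116 -3.759
v -0.526 1.795 -4.124
v -1.53 1.564 -4.679
v -0.263 1.155 -4.334
v -0.993 0.298 -4.653
v -1.267 0.924 -4.889
v -0.815 1.454 -4.692
v -0.084 0.781 -3.741
v -0.814 -0.075 -4.06
v -0.798 -0.053 -3.337
v -0.346 0.476 -3.14
v -0.373 0.44 -4.309
v -1.666 1.995 -3.38
v -2.396 1.139 -3.699
v -2.134 1.444 -4.3
v -1.682 1.973 -4.103
v -1.487 1.622 -2.787
v -2.217 0.765 -3.106
v -1.665 0.466 -2.748
v -1.213 0.996 -2.551
v -2.107 1.48 -3.131
f 2 4 1
f 5 2 1
f 1 4 3
f 3 5 1
f 2 8 4
f 6 2 5
f 6 8 2
f 4 8 3
f 7 5 3
f 3 8 7
f 7 6 5
f 8 6 7
f 10 9 12
f 10 12 11
f 12 9 13
f 12 13 11
f 13 9 14
f 13 14 11
f 14 9 15
f 14 15 11
f 15 9 16
f 15 16 11
f 16 9 17
f 16 17 11
f 17 9 18
f 17 18 11
f 18 9 19
f 18 19 11
f 19 9 20
f 19 20 11
f 20 9 21
f 20 21 11
f 21 9 22
f 21 22 11
f 22 9 23
f 22 23 11
f 23 9 24
f 23 24 11
f 24 9 10
f 24 10 11
f 25 62 41
f 62 36 65
f 41 65 30
f 62 65 41
f 25 41 37
f 41 30 42
f 37 42 26
f 41 42 37
f 25 37 46
f 37 26 47
f 46 47 32
f 37 47 46
f 25 46 58
f 46 32 61
f 58 61 35
f 46 61 58
f 25 58 62
f 58 35 66
f 62 66 36
f 58 66 62
f 26 42 53
f 42 30 56
f 53 56 34
f 42 56 53
f 30 65 43
f 65 36 64
f 43 64 29
f 65 64 43
f 36 66 63
f 66 35 59
f 63 59 27
f 66 59 63
f 35 61 60
f 61 32 48
f 60 48 31
f 61 48 60
f 32 47 52
f 47 26 49
f 52 49 33
f 47 49 52
f 28 54 40
f 54 34 55
f 40 55 29
f 54 55 40
f 28 40 38
f 40 29 39
f 38 39 27
f 40 39 38
f 28 38 45
f 38 27 44
f 45 44 31
f 38 44 45
f 28 45 50
f 45 31 51
f 50 51 33
f 45 51 50
f 28 50 54
f 50 33 57
f 54 57 34
f 50 57 54
f 29 55 43
f 55 34 56
f 43 56 30
f 55 56 43
f 27 39 63
f 39 29 64
f 63 64 36
f 39 64 63
f 31 44 60
f 44 27 59
f 60 59 35
f 44 59 60
f 33 51 52
f 51 31 48
f 52 48 32
f 51 48 52
f 34 57 53
f 57 33 49
f 53 49 26
f 57 49 53



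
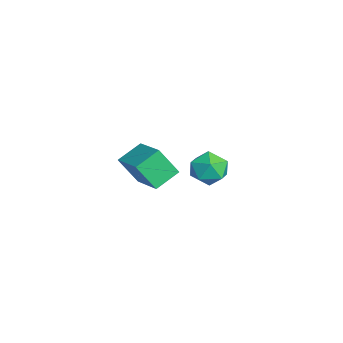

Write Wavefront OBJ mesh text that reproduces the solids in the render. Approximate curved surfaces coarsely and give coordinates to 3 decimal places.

v -2.325 1.424 -2.133
v -1.644 1.08 -2.777
v -3.276 0.16 -2.463
v -2.595 -0.184 -3.107
v -2.403 -0.19 -2.127
v -1.815 0.591 -1.923
v -3.105 0.649 -3.317
v -2.517 1.43 -3.113
v -2.126 0.601 -3.509
v -1.692 0.082 -2.773
v -3.228 1.158 -2.467
v -2.794 0.639 -1.731
v 2.126 -2.943 -0.015
v 1.941 -3.734 1.222
v 1.57 -1.955 0.535
v 1.386 -2.746 1.771
v 3.734 -2.374 0.589
v 3.55 -3.165 1.825
v 3.179 -1.386 1.138
v 2.994 -2.177 2.375
f 1 12 6
f 1 6 2
f 1 2 8
f 1 8 11
f 1 11 12
f 2 6 10
f 6 12 5
f 12 11 3
f 11 8 7
f 8 2 9
f 4 10 5
f 4 5 3
f 4 3 7
f 4 7 9
f 4 9 10
f 5 10 6
f 3 5 12
f 7 3 11
f 9 7 8
f 10 9 2
f 14 16 13
f 17 14 13
f 13 16 15
f 15 17 13
f 14 20 16
f 18 14 17
f 18 20 14
f 16 20 15
f 19 17 15
f 15 20 19
f 19 18 17
f 20 18 19



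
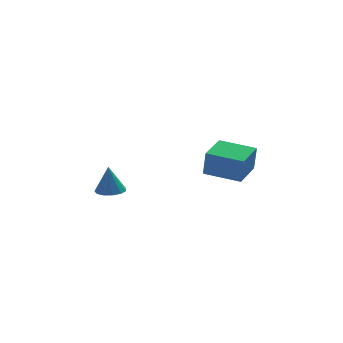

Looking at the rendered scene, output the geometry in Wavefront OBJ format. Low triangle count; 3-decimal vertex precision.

v 3.116 -2.756 1.42
v 3.212 -2.937 2.906
v 1.378 -1.734 1.657
v 1.474 -1.915 3.143
v 4.106 -1.105 1.557
v 4.202 -1.286 3.043
v 2.368 -0.083 1.794
v 2.464 -0.264 3.28
v -3.398 -2.571 1.207
v -2.957 -3.224 1.264
v -3.482 -2.489 2.813
v -2.673 -2.881 1.261
v -2.619 -2.44 1.242
v -2.813 -2.04 1.211
v -3.192 -1.809 1.179
v -3.636 -1.82 1.156
v -4.005 -2.069 1.149
v -4.181 -2.478 1.161
v -4.108 -2.916 1.187
v -3.81 -3.245 1.22
v -3.38 -3.36 1.249
f 2 4 1
f 5 2 1
f 1 4 3
f 3 5 1
f 2 8 4
f 6 2 5
f 6 8 2
f 4 8 3
f 7 5 3
f 3 8 7
f 7 6 5
f 8 6 7
f 10 9 12
f 10 12 11
f 12 9 13
f 12 13 11
f 13 9 14
f 13 14 11
f 14 9 15
f 14 15 11
f 15 9 16
f 15 16 11
f 16 9 17
f 16 17 11
f 17 9 18
f 17 18 11
f 18 9 19
f 18 19 11
f 19 9 20
f 19 20 11
f 20 9 21
f 20 21 11
f 21 9 10
f 21 10 11



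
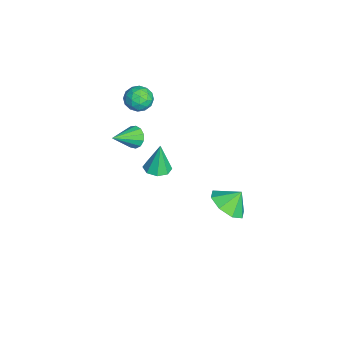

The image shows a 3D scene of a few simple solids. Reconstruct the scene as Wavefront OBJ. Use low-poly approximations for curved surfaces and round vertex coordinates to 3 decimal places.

v -2.351 -0.896 -3.097
v -1.586 -0.934 -3.024
v -2.509 -0.724 -1.363
v -1.779 -0.381 -3.096
v -2.307 -0.131 -3.169
v -2.861 -0.328 -3.2
v -3.117 -0.859 -3.17
v -2.924 -1.411 -3.098
v -2.396 -1.661 -3.025
v -1.842 -1.464 -2.995
v -2.885 -1.025 2.233
v -2.32 -1.496 1.871
v -3.44 -2.104 2.769
v -2.875 -2.575 2.407
v -2.66 -2.071 3.017
v -2.316 -1.404 2.686
v -3.444 -2.196 1.954
v -3.1 -1.529 1.623
v -2.665 -2.219 1.699
v -2.18 -2.142 2.356
v -3.58 -1.458 2.284
v -3.095 -1.381 2.941
v -2.554 -1.166 2.005
v -3.206 -2.434 2.635
v -3.08 -2.138 2.994
v -2.747 -2.415 2.781
v -2.552 -1.112 2.484
v -2.219 -1.388 2.271
v -2.419 -1.727 2.945
v -3.541 -2.212 2.369
v -3.208 -2.488 2.156
v -3.013 -1.185 1.859
v -2.68 -1.462 1.646
v -3.341 -1.873 1.695
v -2.424 -1.868 1.691
v -2.75 -2.502 2.006
v -3.085 -2.279 1.74
v -2.883 -1.887 1.545
v -2.139 -1.822 2.077
v -2.465 -2.457 2.392
v -2.339 -2.161 2.751
v -2.137 -1.768 2.556
v -2.342 -2.248 1.976
v -3.295 -1.143 2.248
v -3.621 -1.778 2.563
v -3.623 -1.832 2.084
v -3.421 -1.439 1.889
v -3.01 -1.098 2.634
v -3.336 -1.732 2.949
v -2.877 -1.713 3.095
v -2.675 -1.321 2.9
v -3.418 -1.352 2.664
v -1.417 -2.074 0.558
v -0.831 -1.779 0.377
v -0.603 -3.206 1.342
v -0.933 -1.621 0.711
v -1.189 -1.606 0.996
v -1.517 -1.741 1.142
v -1.813 -1.981 1.102
v -1.983 -2.25 0.89
v -1.974 -2.464 0.572
v -1.787 -2.553 0.249
v -1.483 -2.491 0.025
v -1.158 -2.296 -0.031
v -0.915 -2.03 0.1
v 3.667 2.245 0.005
v 4.363 2.919 -0.425
v 3.513 2.935 0.835
v 3.604 3.053 -0.678
v 2.882 2.714 -0.531
v 2.62 2.101 -0.07
v 2.971 1.572 0.435
v 3.73 1.437 0.688
v 4.452 1.776 0.541
v 4.715 2.39 0.08
f 2 1 4
f 2 4 3
f 4 1 5
f 4 5 3
f 5 1 6
f 5 6 3
f 6 1 7
f 6 7 3
f 7 1 8
f 7 8 3
f 8 1 9
f 8 9 3
f 9 1 10
f 9 10 3
f 10 1 2
f 10 2 3
f 11 48 27
f 48 22 51
f 27 51 16
f 48 51 27
f 11 27 23
f 27 16 28
f 23 28 12
f 27 28 23
f 11 23 32
f 23 12 33
f 32 33 18
f 23 33 32
f 11 32 44
f 32 18 47
f 44 47 21
f 32 47 44
f 11 44 48
f 44 21 52
f 48 52 22
f 44 52 48
f 12 28 39
f 28 16 42
f 39 42 20
f 28 42 39
f 16 51 29
f 51 22 50
f 29 50 15
f 51 50 29
f 22 52 49
f 52 21 45
f 49 45 13
f 52 45 49
f 21 47 46
f 47 18 34
f 46 34 17
f 47 34 46
f 18 33 38
f 33 12 35
f 38 35 19
f 33 35 38
f 14 40 26
f 40 20 41
f 26 41 15
f 40 41 26
f 14 26 24
f 26 15 25
f 24 25 13
f 26 25 24
f 14 24 31
f 24 13 30
f 31 30 17
f 24 30 31
f 14 31 36
f 31 17 37
f 36 37 19
f 31 37 36
f 14 36 40
f 36 19 43
f 40 43 20
f 36 43 40
f 15 41 29
f 41 20 42
f 29 42 16
f 41 42 29
f 13 25 49
f 25 15 50
f 49 50 22
f 25 50 49
f 17 30 46
f 30 13 45
f 46 45 21
f 30 45 46
f 19 37 38
f 37 17 34
f 38 34 18
f 37 34 38
f 20 43 39
f 43 19 35
f 39 35 12
f 43 35 39
f 54 53 56
f 54 56 55
f 56 53 57
f 56 57 55
f 57 53 58
f 57 58 55
f 58 53 59
f 58 59 55
f 59 53 60
f 59 60 55
f 60 53 61
f 60 61 55
f 61 53 62
f 61 62 55
f 62 53 63
f 62 63 55
f 63 53 64
f 63 64 55
f 64 53 65
f 64 65 55
f 65 53 54
f 65 54 55
f 67 66 69
f 67 69 68
f 69 66 70
f 69 70 68
f 70 66 71
f 70 71 68
f 71 66 72
f 71 72 68
f 72 66 73
f 72 73 68
f 73 66 74
f 73 74 68
f 74 66 75
f 74 75 68
f 75 66 67
f 75 67 68



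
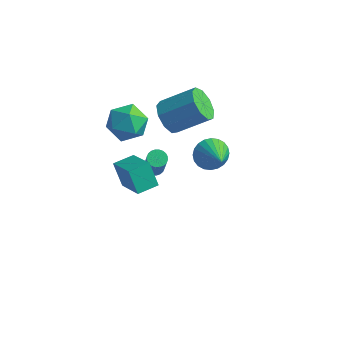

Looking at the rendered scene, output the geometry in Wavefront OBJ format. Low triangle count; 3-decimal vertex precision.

v -3.453 2.313 -3.065
v -2.983 2.136 -3.289
v -2.417 1.509 -1.598
v -2.887 1.687 -1.375
v -2.929 2.336 -3.232
v -2.363 1.709 -1.542
v -2.956 2.533 -3.151
v -2.39 1.906 -1.46
v -3.058 2.696 -3.056
v -2.492 2.069 -1.365
v -3.22 2.801 -2.963
v -2.654 2.174 -1.272
v -3.418 2.832 -2.885
v -2.852 2.205 -1.194
v -3.621 2.784 -2.835
v -3.055 2.157 -1.144
v -3.798 2.664 -2.82
v -3.232 2.037 -1.129
v -3.923 2.491 -2.842
v -3.357 1.864 -1.151
v -3.977 2.291 -2.898
v -3.411 1.664 -1.208
v -3.95 2.094 -2.98
v -3.384 1.467 -1.289
v -3.848 1.931 -3.075
v -3.282 1.304 -1.384
v -3.686 1.826 -3.168
v -3.12 1.199 -1.477
v -3.488 1.795 -3.246
v -2.922 1.168 -1.555
v -3.285 1.843 -3.296
v -2.719 1.216 -1.605
v -3.108 1.963 -3.311
v -2.542 1.336 -1.62
v -2.156 -2.898 1.131
v -2.835 -2.609 2.332
v -1.586 -1.915 1.216
v -2.266 -1.625 2.417
v -0.694 -3.835 2.183
v -1.374 -3.545 3.384
v -0.125 -2.851 2.268
v -0.804 -2.562 3.469
v -2.302 1.753 2.449
v -1.639 1.039 2.116
v -0.094 1.933 3.279
v -0.758 2.647 3.611
v -1.633 1.594 1.682
v -0.089 2.488 2.845
v -1.941 2.224 1.607
v -0.396 3.117 2.769
v -2.418 2.633 1.925
v -0.873 3.527 3.088
v -2.84 2.631 2.489
v -1.296 3.524 3.652
v -3.011 2.218 3.034
v -1.467 3.111 4.196
v -2.851 1.587 3.305
v -1.306 2.481 4.467
v -2.433 1.035 3.175
v -0.889 1.928 4.338
v -1.955 0.818 2.706
v -0.41 1.712 3.868
v 1.429 -0.475 3.44
v 2.149 -0.085 3.021
v 2.591 -1.545 4.44
v 2.106 0.133 3.303
v 1.959 0.258 3.606
v 1.733 0.271 3.884
v 1.459 0.171 4.094
v 1.182 -0.028 4.205
v 0.941 -0.295 4.199
v 0.775 -0.589 4.077
v 0.709 -0.866 3.859
v 0.752 -1.083 3.576
v 0.898 -1.208 3.273
v 1.125 -1.221 2.995
v 1.398 -1.121 2.785
v 1.676 -0.922 2.675
v 1.916 -0.656 2.681
v 2.082 -0.362 2.802
v -2.892 0.194 3.617
v -2.17 -0.352 4.354
v -4.01 -1.328 3.586
v -3.288 -1.874 4.323
v -3.923 -0.967 4.693
v -3.232 -0.027 4.712
v -2.948 -1.653 3.228
v -2.257 -0.713 3.247
v -2.204 -1.494 4.113
v -2.807 -1.069 5.018
v -3.373 -0.611 2.922
v -3.976 -0.186 3.827
f 2 1 5
f 2 5 3
f 3 5 6
f 3 6 4
f 5 1 7
f 5 7 6
f 6 7 8
f 6 8 4
f 7 1 9
f 7 9 8
f 8 9 10
f 8 10 4
f 9 1 11
f 9 11 10
f 10 11 12
f 10 12 4
f 11 1 13
f 11 13 12
f 12 13 14
f 12 14 4
f 13 1 15
f 13 15 14
f 14 15 16
f 14 16 4
f 15 1 17
f 15 17 16
f 16 17 18
f 16 18 4
f 17 1 19
f 17 19 18
f 18 19 20
f 18 20 4
f 19 1 21
f 19 21 20
f 20 21 22
f 20 22 4
f 21 1 23
f 21 23 22
f 22 23 24
f 22 24 4
f 23 1 25
f 23 25 24
f 24 25 26
f 24 26 4
f 25 1 27
f 25 27 26
f 26 27 28
f 26 28 4
f 27 1 29
f 27 29 28
f 28 29 30
f 28 30 4
f 29 1 31
f 29 31 30
f 30 31 32
f 30 32 4
f 31 1 33
f 31 33 32
f 32 33 34
f 32 34 4
f 33 1 2
f 33 2 34
f 34 2 3
f 34 3 4
f 36 38 35
f 39 36 35
f 35 38 37
f 37 39 35
f 36 42 38
f 40 36 39
f 40 42 36
f 38 42 37
f 41 39 37
f 37 42 41
f 41 40 39
f 42 40 41
f 44 43 47
f 44 47 45
f 45 47 48
f 45 48 46
f 47 43 49
f 47 49 48
f 48 49 50
f 48 50 46
f 49 43 51
f 49 51 50
f 50 51 52
f 50 52 46
f 51 43 53
f 51 53 52
f 52 53 54
f 52 54 46
f 53 43 55
f 53 55 54
f 54 55 56
f 54 56 46
f 55 43 57
f 55 57 56
f 56 57 58
f 56 58 46
f 57 43 59
f 57 59 58
f 58 59 60
f 58 60 46
f 59 43 61
f 59 61 60
f 60 61 62
f 60 62 46
f 61 43 44
f 61 44 62
f 62 44 45
f 62 45 46
f 64 63 66
f 64 66 65
f 66 63 67
f 66 67 65
f 67 63 68
f 67 68 65
f 68 63 69
f 68 69 65
f 69 63 70
f 69 70 65
f 70 63 71
f 70 71 65
f 71 63 72
f 71 72 65
f 72 63 73
f 72 73 65
f 73 63 74
f 73 74 65
f 74 63 75
f 74 75 65
f 75 63 76
f 75 76 65
f 76 63 77
f 76 77 65
f 77 63 78
f 77 78 65
f 78 63 79
f 78 79 65
f 79 63 80
f 79 80 65
f 80 63 64
f 80 64 65
f 81 92 86
f 81 86 82
f 81 82 88
f 81 88 91
f 81 91 92
f 82 86 90
f 86 92 85
f 92 91 83
f 91 88 87
f 88 82 89
f 84 90 85
f 84 85 83
f 84 83 87
f 84 87 89
f 84 89 90
f 85 90 86
f 83 85 92
f 87 83 91
f 89 87 88
f 90 89 82



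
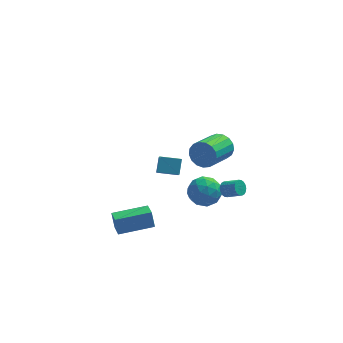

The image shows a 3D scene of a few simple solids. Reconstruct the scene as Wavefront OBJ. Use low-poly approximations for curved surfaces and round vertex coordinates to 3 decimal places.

v 2.911 4.353 -1.427
v 3.435 4.316 -0.636
v 2.274 2.67 0.058
v 1.749 2.707 -0.733
v 3.097 4.6 -0.529
v 1.936 2.955 0.165
v 2.716 4.827 -0.627
v 1.554 3.182 0.066
v 2.379 4.946 -0.909
v 1.218 3.301 -0.216
v 2.164 4.929 -1.31
v 1.003 3.283 -0.616
v 2.121 4.78 -1.737
v 0.959 3.134 -1.043
v 2.258 4.533 -2.093
v 1.097 2.887 -1.399
v 2.544 4.244 -2.297
v 1.383 2.599 -1.603
v 2.915 3.981 -2.301
v 1.754 2.336 -1.607
v 3.285 3.803 -2.105
v 2.124 2.157 -1.411
v 3.569 3.751 -1.754
v 2.407 2.105 -1.06
v 3.702 3.836 -1.328
v 2.541 2.191 -0.634
v 3.654 4.04 -0.924
v 2.492 2.395 -0.23
v 1.924 -0.57 -1.159
v 2.615 -1.139 -0.55
v 0.585 -1.481 -0.49
v 1.276 -2.05 0.119
v 1.106 -1.001 0.33
v 1.934 -0.439 -0.084
v 1.266 -2.181 -0.956
v 2.094 -1.619 -1.37
v 2.209 -2.135 -0.425
v 2.11 -1.406 0.37
v 1.09 -1.214 -1.41
v 0.991 -0.485 -0.615
v 2.387 -0.775 -0.913
v 0.813 -1.845 -0.127
v 0.713 -1.229 -0.003
v 1.119 -1.564 0.355
v 1.987 -0.363 -0.639
v 2.393 -0.698 -0.282
v 1.506 -0.616 0.236
v 0.807 -1.922 -0.758
v 1.213 -2.257 -0.401
v 2.081 -1.056 -1.395
v 2.487 -1.391 -1.037
v 1.694 -2.004 -1.276
v 2.555 -1.695 -0.482
v 1.767 -2.23 -0.088
v 1.762 -2.307 -0.72
v 2.248 -1.977 -0.963
v 2.496 -1.266 -0.015
v 1.709 -1.801 0.379
v 1.609 -1.185 0.502
v 2.096 -0.854 0.259
v 2.258 -1.852 0.059
v 1.491 -0.819 -1.419
v 0.704 -1.354 -1.025
v 1.104 -1.766 -1.299
v 1.591 -1.435 -1.542
v 1.433 -0.39 -0.952
v 0.645 -0.925 -0.558
v 0.952 -0.643 -0.077
v 1.438 -0.313 -0.32
v 0.942 -0.768 -1.099
v -3.409 -1.986 -3.664
v -3.575 -1.661 -2.616
v -3.593 -0.91 -4.027
v -3.758 -0.585 -2.978
v -1.282 -1.555 -3.462
v -1.447 -1.23 -2.413
v -1.465 -0.479 -3.824
v -1.631 -0.154 -2.776
v -1.254 -4.567 4.341
v -1.082 -3.882 5.077
v -1.23 -2.967 2.846
v -1.058 -2.282 3.581
v -0.042 -4.718 4.199
v 0.13 -4.033 4.934
v -0.018 -3.118 2.703
v 0.154 -2.433 3.439
v 2.684 -2.608 0.816
v 2.997 -2.553 0.392
v 3.789 -2.998 0.919
v 3.476 -3.052 1.344
v 3.032 -2.352 0.51
v 3.824 -2.796 1.037
v 2.998 -2.201 0.688
v 3.79 -2.646 1.215
v 2.902 -2.13 0.891
v 3.694 -2.575 1.418
v 2.763 -2.155 1.08
v 3.555 -2.599 1.607
v 2.608 -2.269 1.217
v 3.4 -2.713 1.744
v 2.468 -2.45 1.274
v 3.26 -2.894 1.801
v 2.371 -2.662 1.241
v 3.163 -3.107 1.768
v 2.336 -2.864 1.123
v 3.128 -3.308 1.65
v 2.37 -3.014 0.945
v 3.162 -3.459 1.472
v 2.466 -3.085 0.742
v 3.258 -3.53 1.269
v 2.605 -3.061 0.553
v 3.397 -3.505 1.08
v 2.76 -2.947 0.416
v 3.552 -3.391 0.943
v 2.9 -2.766 0.359
v 3.692 -3.21 0.886
f 2 1 5
f 2 5 3
f 3 5 6
f 3 6 4
f 5 1 7
f 5 7 6
f 6 7 8
f 6 8 4
f 7 1 9
f 7 9 8
f 8 9 10
f 8 10 4
f 9 1 11
f 9 11 10
f 10 11 12
f 10 12 4
f 11 1 13
f 11 13 12
f 12 13 14
f 12 14 4
f 13 1 15
f 13 15 14
f 14 15 16
f 14 16 4
f 15 1 17
f 15 17 16
f 16 17 18
f 16 18 4
f 17 1 19
f 17 19 18
f 18 19 20
f 18 20 4
f 19 1 21
f 19 21 20
f 20 21 22
f 20 22 4
f 21 1 23
f 21 23 22
f 22 23 24
f 22 24 4
f 23 1 25
f 23 25 24
f 24 25 26
f 24 26 4
f 25 1 27
f 25 27 26
f 26 27 28
f 26 28 4
f 27 1 2
f 27 2 28
f 28 2 3
f 28 3 4
f 29 66 45
f 66 40 69
f 45 69 34
f 66 69 45
f 29 45 41
f 45 34 46
f 41 46 30
f 45 46 41
f 29 41 50
f 41 30 51
f 50 51 36
f 41 51 50
f 29 50 62
f 50 36 65
f 62 65 39
f 50 65 62
f 29 62 66
f 62 39 70
f 66 70 40
f 62 70 66
f 30 46 57
f 46 34 60
f 57 60 38
f 46 60 57
f 34 69 47
f 69 40 68
f 47 68 33
f 69 68 47
f 40 70 67
f 70 39 63
f 67 63 31
f 70 63 67
f 39 65 64
f 65 36 52
f 64 52 35
f 65 52 64
f 36 51 56
f 51 30 53
f 56 53 37
f 51 53 56
f 32 58 44
f 58 38 59
f 44 59 33
f 58 59 44
f 32 44 42
f 44 33 43
f 42 43 31
f 44 43 42
f 32 42 49
f 42 31 48
f 49 48 35
f 42 48 49
f 32 49 54
f 49 35 55
f 54 55 37
f 49 55 54
f 32 54 58
f 54 37 61
f 58 61 38
f 54 61 58
f 33 59 47
f 59 38 60
f 47 60 34
f 59 60 47
f 31 43 67
f 43 33 68
f 67 68 40
f 43 68 67
f 35 48 64
f 48 31 63
f 64 63 39
f 48 63 64
f 37 55 56
f 55 35 52
f 56 52 36
f 55 52 56
f 38 61 57
f 61 37 53
f 57 53 30
f 61 53 57
f 72 74 71
f 75 72 71
f 71 74 73
f 73 75 71
f 72 78 74
f 76 72 75
f 76 78 72
f 74 78 73
f 77 75 73
f 73 78 77
f 77 76 75
f 78 76 77
f 80 82 79
f 83 80 79
f 79 82 81
f 81 83 79
f 80 86 82
f 84 80 83
f 84 86 80
f 82 86 81
f 85 83 81
f 81 86 85
f 85 84 83
f 86 84 85
f 88 87 91
f 88 91 89
f 89 91 92
f 89 92 90
f 91 87 93
f 91 93 92
f 92 93 94
f 92 94 90
f 93 87 95
f 93 95 94
f 94 95 96
f 94 96 90
f 95 87 97
f 95 97 96
f 96 97 98
f 96 98 90
f 97 87 99
f 97 99 98
f 98 99 100
f 98 100 90
f 99 87 101
f 99 101 100
f 100 101 102
f 100 102 90
f 101 87 103
f 101 103 102
f 102 103 104
f 102 104 90
f 103 87 105
f 103 105 104
f 104 105 106
f 104 106 90
f 105 87 107
f 105 107 106
f 106 107 108
f 106 108 90
f 107 87 109
f 107 109 108
f 108 109 110
f 108 110 90
f 109 87 111
f 109 111 110
f 110 111 112
f 110 112 90
f 111 87 113
f 111 113 112
f 112 113 114
f 112 114 90
f 113 87 115
f 113 115 114
f 114 115 116
f 114 116 90
f 115 87 88
f 115 88 116
f 116 88 89
f 116 89 90



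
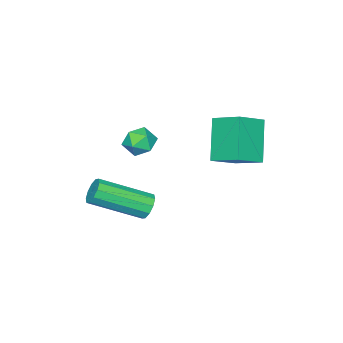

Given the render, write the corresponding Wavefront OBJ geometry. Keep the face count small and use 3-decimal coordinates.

v -0.092 0.889 -1.126
v 0.205 0.865 -1.577
v 1.449 -0.513 -0.684
v 1.152 -0.489 -0.234
v 0.331 1.105 -1.383
v 1.575 -0.273 -0.49
v 0.296 1.263 -1.091
v 1.54 -0.115 -0.198
v 0.113 1.277 -0.812
v 1.357 -0.1 0.081
v -0.149 1.144 -0.654
v 1.095 -0.234 0.239
v -0.389 0.913 -0.676
v 0.855 -0.465 0.217
v -0.515 0.673 -0.87
v 0.729 -0.705 0.023
v -0.48 0.515 -1.162
v 0.764 -0.863 -0.269
v -0.297 0.5 -1.441
v 0.947 -0.877 -0.548
v -0.035 0.634 -1.599
v 1.209 -0.744 -0.706
v -1.053 0.078 1.588
v -0.546 -0.136 1.219
v -1.734 -0.484 0.981
v -1.227 -0.698 0.612
v -1.292 -0.906 1.238
v -0.871 -0.558 1.613
v -1.409 -0.062 0.587
v -0.988 0.286 0.962
v -0.766 -0.223 0.6
v -0.694 -0.744 1.002
v -1.586 0.124 1.198
v -1.514 -0.397 1.6
v -1.304 2.642 3.34
v -1.281 3.758 3.857
v -2.313 2.915 2.794
v -2.291 4.031 3.311
v -0.409 3.249 1.989
v -0.387 4.365 2.506
v -1.419 3.522 1.443
v -1.396 4.638 1.96
f 2 1 5
f 2 5 3
f 3 5 6
f 3 6 4
f 5 1 7
f 5 7 6
f 6 7 8
f 6 8 4
f 7 1 9
f 7 9 8
f 8 9 10
f 8 10 4
f 9 1 11
f 9 11 10
f 10 11 12
f 10 12 4
f 11 1 13
f 11 13 12
f 12 13 14
f 12 14 4
f 13 1 15
f 13 15 14
f 14 15 16
f 14 16 4
f 15 1 17
f 15 17 16
f 16 17 18
f 16 18 4
f 17 1 19
f 17 19 18
f 18 19 20
f 18 20 4
f 19 1 21
f 19 21 20
f 20 21 22
f 20 22 4
f 21 1 2
f 21 2 22
f 22 2 3
f 22 3 4
f 23 34 28
f 23 28 24
f 23 24 30
f 23 30 33
f 23 33 34
f 24 28 32
f 28 34 27
f 34 33 25
f 33 30 29
f 30 24 31
f 26 32 27
f 26 27 25
f 26 25 29
f 26 29 31
f 26 31 32
f 27 32 28
f 25 27 34
f 29 25 33
f 31 29 30
f 32 31 24
f 36 38 35
f 39 36 35
f 35 38 37
f 37 39 35
f 36 42 38
f 40 36 39
f 40 42 36
f 38 42 37
f 41 39 37
f 37 42 41
f 41 40 39
f 42 40 41



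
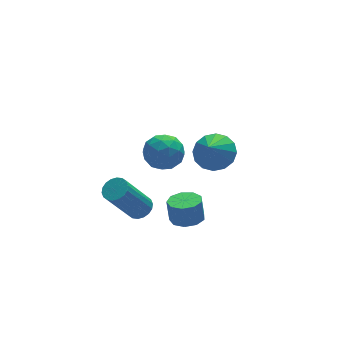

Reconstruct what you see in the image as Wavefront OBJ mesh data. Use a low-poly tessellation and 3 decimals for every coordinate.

v 1.23 -1.394 -2.137
v 1.958 -1.439 -2.111
v 1.938 -1.211 -1.118
v 1.21 -1.166 -1.143
v 1.82 -0.972 -2.222
v 1.799 -0.744 -1.228
v 1.406 -0.703 -2.292
v 1.385 -0.474 -1.298
v 0.909 -0.757 -2.29
v 0.889 -0.528 -1.296
v 0.563 -1.109 -2.216
v 0.542 -0.881 -1.222
v 0.529 -1.595 -2.106
v 0.508 -1.366 -1.112
v 0.823 -1.986 -2.009
v 0.802 -1.758 -1.015
v 1.308 -2.101 -1.973
v 1.287 -1.873 -0.979
v 1.756 -1.885 -2.013
v 1.735 -1.657 -1.019
v 4.119 2.013 -1.769
v 4.834 2.309 -1.201
v 3.521 1.427 -0.711
v 4.499 2.675 -1.188
v 4.062 2.865 -1.33
v 3.641 2.826 -1.59
v 3.347 2.569 -1.898
v 3.26 2.163 -2.171
v 3.404 1.717 -2.337
v 3.739 1.351 -2.351
v 4.176 1.161 -2.209
v 4.598 1.2 -1.949
v 4.891 1.457 -1.641
v 4.978 1.863 -1.367
v 0.228 0.12 1.124
v 0.743 0.744 1.552
v 1.257 -0.004 0.068
v 1.772 0.62 0.496
v 1.649 -0.206 0.869
v 1.013 -0.13 1.522
v 0.987 0.87 0.098
v 0.351 0.946 0.751
v 1.212 1.207 0.918
v 1.621 0.542 1.395
v 0.379 0.198 0.225
v 0.788 -0.467 0.702
v 0.395 0.443 1.431
v 1.605 0.297 0.189
v 1.533 -0.188 0.409
v 1.835 0.178 0.66
v 0.554 -0.07 1.413
v 0.856 0.296 1.665
v 1.389 -0.262 1.263
v 1.144 0.444 -0.045
v 1.446 0.81 0.207
v 0.165 0.562 0.96
v 0.467 0.928 1.211
v 0.611 1.002 0.357
v 0.973 1.082 1.31
v 1.578 1.009 0.689
v 1.117 1.156 0.455
v 0.743 1.201 0.839
v 1.214 0.691 1.59
v 1.819 0.618 0.969
v 1.746 0.132 1.189
v 1.372 0.178 1.572
v 1.489 0.963 1.217
v 0.181 0.122 0.651
v 0.786 0.049 0.03
v 0.628 0.562 0.048
v 0.254 0.608 0.431
v 0.422 -0.269 0.931
v 1.027 -0.342 0.31
v 1.257 -0.461 0.781
v 0.883 -0.416 1.165
v 0.511 -0.223 0.403
v -0.208 0.097 -2.144
v 0.266 -0.153 -1.873
v -0.878 -0.327 -0.026
v -1.352 -0.077 -0.296
v 0.302 0.108 -1.827
v -0.843 -0.066 0.02
v 0.236 0.366 -1.843
v -0.908 0.192 0.004
v 0.083 0.571 -1.919
v -1.062 0.397 -0.072
v -0.128 0.683 -2.039
v -1.272 0.508 -0.192
v -0.355 0.678 -2.18
v -1.499 0.503 -0.333
v -0.552 0.558 -2.314
v -1.697 0.384 -0.466
v -0.682 0.347 -2.414
v -1.826 0.173 -0.567
v -0.717 0.086 -2.46
v -1.862 -0.088 -0.613
v -0.652 -0.172 -2.444
v -1.796 -0.346 -0.597
v -0.498 -0.377 -2.368
v -1.643 -0.551 -0.521
v -0.288 -0.488 -2.248
v -1.432 -0.663 -0.401
v -0.061 -0.483 -2.107
v -1.205 -0.658 -0.26
v 0.137 -0.364 -1.974
v -1.008 -0.538 -0.126
f 2 1 5
f 2 5 3
f 3 5 6
f 3 6 4
f 5 1 7
f 5 7 6
f 6 7 8
f 6 8 4
f 7 1 9
f 7 9 8
f 8 9 10
f 8 10 4
f 9 1 11
f 9 11 10
f 10 11 12
f 10 12 4
f 11 1 13
f 11 13 12
f 12 13 14
f 12 14 4
f 13 1 15
f 13 15 14
f 14 15 16
f 14 16 4
f 15 1 17
f 15 17 16
f 16 17 18
f 16 18 4
f 17 1 19
f 17 19 18
f 18 19 20
f 18 20 4
f 19 1 2
f 19 2 20
f 20 2 3
f 20 3 4
f 22 21 24
f 22 24 23
f 24 21 25
f 24 25 23
f 25 21 26
f 25 26 23
f 26 21 27
f 26 27 23
f 27 21 28
f 27 28 23
f 28 21 29
f 28 29 23
f 29 21 30
f 29 30 23
f 30 21 31
f 30 31 23
f 31 21 32
f 31 32 23
f 32 21 33
f 32 33 23
f 33 21 34
f 33 34 23
f 34 21 22
f 34 22 23
f 35 72 51
f 72 46 75
f 51 75 40
f 72 75 51
f 35 51 47
f 51 40 52
f 47 52 36
f 51 52 47
f 35 47 56
f 47 36 57
f 56 57 42
f 47 57 56
f 35 56 68
f 56 42 71
f 68 71 45
f 56 71 68
f 35 68 72
f 68 45 76
f 72 76 46
f 68 76 72
f 36 52 63
f 52 40 66
f 63 66 44
f 52 66 63
f 40 75 53
f 75 46 74
f 53 74 39
f 75 74 53
f 46 76 73
f 76 45 69
f 73 69 37
f 76 69 73
f 45 71 70
f 71 42 58
f 70 58 41
f 71 58 70
f 42 57 62
f 57 36 59
f 62 59 43
f 57 59 62
f 38 64 50
f 64 44 65
f 50 65 39
f 64 65 50
f 38 50 48
f 50 39 49
f 48 49 37
f 50 49 48
f 38 48 55
f 48 37 54
f 55 54 41
f 48 54 55
f 38 55 60
f 55 41 61
f 60 61 43
f 55 61 60
f 38 60 64
f 60 43 67
f 64 67 44
f 60 67 64
f 39 65 53
f 65 44 66
f 53 66 40
f 65 66 53
f 37 49 73
f 49 39 74
f 73 74 46
f 49 74 73
f 41 54 70
f 54 37 69
f 70 69 45
f 54 69 70
f 43 61 62
f 61 41 58
f 62 58 42
f 61 58 62
f 44 67 63
f 67 43 59
f 63 59 36
f 67 59 63
f 78 77 81
f 78 81 79
f 79 81 82
f 79 82 80
f 81 77 83
f 81 83 82
f 82 83 84
f 82 84 80
f 83 77 85
f 83 85 84
f 84 85 86
f 84 86 80
f 85 77 87
f 85 87 86
f 86 87 88
f 86 88 80
f 87 77 89
f 87 89 88
f 88 89 90
f 88 90 80
f 89 77 91
f 89 91 90
f 90 91 92
f 90 92 80
f 91 77 93
f 91 93 92
f 92 93 94
f 92 94 80
f 93 77 95
f 93 95 94
f 94 95 96
f 94 96 80
f 95 77 97
f 95 97 96
f 96 97 98
f 96 98 80
f 97 77 99
f 97 99 98
f 98 99 100
f 98 100 80
f 99 77 101
f 99 101 100
f 100 101 102
f 100 102 80
f 101 77 103
f 101 103 102
f 102 103 104
f 102 104 80
f 103 77 105
f 103 105 104
f 104 105 106
f 104 106 80
f 105 77 78
f 105 78 106
f 106 78 79
f 106 79 80



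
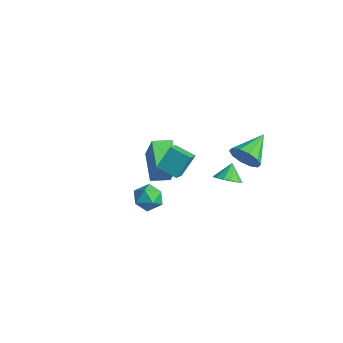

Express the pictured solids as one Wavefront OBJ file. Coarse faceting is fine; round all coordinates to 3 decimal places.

v -4.519 0.967 -4.275
v -3.557 0.868 -2.388
v -4.126 2.124 -4.414
v -3.164 2.025 -2.528
v -2.756 0.255 -5.212
v -1.794 0.156 -3.326
v -2.363 1.412 -5.352
v -1.401 1.313 -3.465
v 1.063 -1.193 -0.413
v 1.008 -0.265 0.877
v 2.161 -0.563 -0.82
v 2.106 0.365 0.469
v 1.654 -1.885 0.111
v 1.599 -0.957 1.4
v 2.752 -1.255 -0.297
v 2.697 -0.327 0.993
v 2.314 2.376 -2.343
v 2.742 1.829 -1.818
v 1.906 2.944 -1.417
v 3.048 2.2 -1.911
v 3.122 2.627 -2.141
v 2.939 2.974 -2.434
v 2.558 3.131 -2.699
v 2.099 3.048 -2.851
v 1.708 2.752 -2.841
v 1.51 2.337 -2.673
v 1.567 1.933 -2.4
v 1.861 1.671 -2.109
v 2.299 1.632 -1.892
v 1.623 -2.332 -1.182
v 2.553 -2.12 -1.256
v 1.747 -3.3 -2.384
v 2.677 -3.088 -2.458
v 2.359 -3.588 -1.708
v 2.282 -2.991 -0.965
v 2.018 -2.429 -2.675
v 1.941 -1.832 -1.932
v 2.797 -2.18 -2.179
v 3.008 -2.897 -1.581
v 1.292 -2.523 -2.059
v 1.503 -3.24 -1.461
v 4.083 2.339 0.843
v 4.679 2.234 1.652
v 3.337 4.061 1.617
v 4.992 2.562 1.223
v 4.957 2.805 0.649
v 4.589 2.87 0.149
v 4.027 2.732 -0.085
v 3.487 2.444 0.035
v 3.174 2.116 0.464
v 3.208 1.873 1.038
v 3.577 1.808 1.538
v 4.139 1.946 1.772
f 2 4 1
f 5 2 1
f 1 4 3
f 3 5 1
f 2 8 4
f 6 2 5
f 6 8 2
f 4 8 3
f 7 5 3
f 3 8 7
f 7 6 5
f 8 6 7
f 10 12 9
f 13 10 9
f 9 12 11
f 11 13 9
f 10 16 12
f 14 10 13
f 14 16 10
f 12 16 11
f 15 13 11
f 11 16 15
f 15 14 13
f 16 14 15
f 18 17 20
f 18 20 19
f 20 17 21
f 20 21 19
f 21 17 22
f 21 22 19
f 22 17 23
f 22 23 19
f 23 17 24
f 23 24 19
f 24 17 25
f 24 25 19
f 25 17 26
f 25 26 19
f 26 17 27
f 26 27 19
f 27 17 28
f 27 28 19
f 28 17 29
f 28 29 19
f 29 17 18
f 29 18 19
f 30 41 35
f 30 35 31
f 30 31 37
f 30 37 40
f 30 40 41
f 31 35 39
f 35 41 34
f 41 40 32
f 40 37 36
f 37 31 38
f 33 39 34
f 33 34 32
f 33 32 36
f 33 36 38
f 33 38 39
f 34 39 35
f 32 34 41
f 36 32 40
f 38 36 37
f 39 38 31
f 43 42 45
f 43 45 44
f 45 42 46
f 45 46 44
f 46 42 47
f 46 47 44
f 47 42 48
f 47 48 44
f 48 42 49
f 48 49 44
f 49 42 50
f 49 50 44
f 50 42 51
f 50 51 44
f 51 42 52
f 51 52 44
f 52 42 53
f 52 53 44
f 53 42 43
f 53 43 44



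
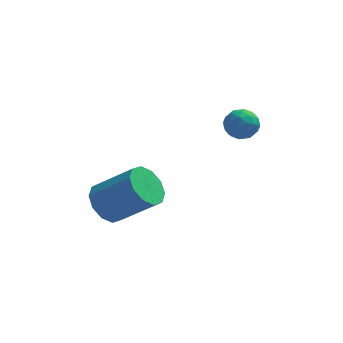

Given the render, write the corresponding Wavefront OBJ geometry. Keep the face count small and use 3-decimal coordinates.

v 3.201 4.057 4.059
v 3.759 3.633 4.317
v 3.041 3.287 3.143
v 3.599 2.863 3.401
v 2.957 2.907 3.78
v 3.056 3.383 4.347
v 3.744 3.537 3.113
v 3.843 4.013 3.68
v 4.094 3.312 3.733
v 3.609 2.923 4.145
v 3.191 3.997 3.315
v 2.706 3.608 3.727
v 3.494 3.913 4.269
v 3.306 3.007 3.191
v 2.929 3.033 3.414
v 3.257 2.784 3.566
v 3.081 3.766 4.286
v 3.409 3.517 4.438
v 2.938 3.09 4.122
v 3.391 3.403 3.022
v 3.719 3.154 3.174
v 3.543 4.136 3.894
v 3.871 3.887 4.046
v 3.862 3.83 3.338
v 4.019 3.475 4.077
v 3.925 3.022 3.538
v 4.01 3.418 3.369
v 4.068 3.698 3.702
v 3.734 3.246 4.319
v 3.639 2.794 3.78
v 3.262 2.819 4.003
v 3.321 3.099 4.336
v 3.931 3.057 3.975
v 3.161 4.126 3.68
v 3.066 3.674 3.141
v 3.479 3.821 3.124
v 3.538 4.101 3.457
v 2.875 3.898 3.922
v 2.781 3.445 3.383
v 2.732 3.222 3.758
v 2.79 3.502 4.091
v 2.869 3.863 3.485
v -1.466 -0.056 1.676
v -1.017 0.696 1.364
v 0.495 0.329 2.652
v 0.046 -0.424 2.964
v -1.352 0.858 1.802
v 0.16 0.49 3.091
v -1.73 0.671 2.193
v -0.218 0.303 3.481
v -2.007 0.205 2.385
v -0.495 -0.162 3.674
v -2.078 -0.36 2.307
v -0.566 -0.727 3.596
v -1.915 -0.809 1.988
v -0.403 -1.176 3.276
v -1.58 -0.97 1.549
v -0.068 -1.338 2.838
v -1.202 -0.783 1.159
v 0.31 -1.151 2.447
v -0.925 -0.318 0.966
v 0.587 -0.685 2.255
v -0.854 0.247 1.044
v 0.658 -0.12 2.333
f 1 38 17
f 38 12 41
f 17 41 6
f 38 41 17
f 1 17 13
f 17 6 18
f 13 18 2
f 17 18 13
f 1 13 22
f 13 2 23
f 22 23 8
f 13 23 22
f 1 22 34
f 22 8 37
f 34 37 11
f 22 37 34
f 1 34 38
f 34 11 42
f 38 42 12
f 34 42 38
f 2 18 29
f 18 6 32
f 29 32 10
f 18 32 29
f 6 41 19
f 41 12 40
f 19 40 5
f 41 40 19
f 12 42 39
f 42 11 35
f 39 35 3
f 42 35 39
f 11 37 36
f 37 8 24
f 36 24 7
f 37 24 36
f 8 23 28
f 23 2 25
f 28 25 9
f 23 25 28
f 4 30 16
f 30 10 31
f 16 31 5
f 30 31 16
f 4 16 14
f 16 5 15
f 14 15 3
f 16 15 14
f 4 14 21
f 14 3 20
f 21 20 7
f 14 20 21
f 4 21 26
f 21 7 27
f 26 27 9
f 21 27 26
f 4 26 30
f 26 9 33
f 30 33 10
f 26 33 30
f 5 31 19
f 31 10 32
f 19 32 6
f 31 32 19
f 3 15 39
f 15 5 40
f 39 40 12
f 15 40 39
f 7 20 36
f 20 3 35
f 36 35 11
f 20 35 36
f 9 27 28
f 27 7 24
f 28 24 8
f 27 24 28
f 10 33 29
f 33 9 25
f 29 25 2
f 33 25 29
f 44 43 47
f 44 47 45
f 45 47 48
f 45 48 46
f 47 43 49
f 47 49 48
f 48 49 50
f 48 50 46
f 49 43 51
f 49 51 50
f 50 51 52
f 50 52 46
f 51 43 53
f 51 53 52
f 52 53 54
f 52 54 46
f 53 43 55
f 53 55 54
f 54 55 56
f 54 56 46
f 55 43 57
f 55 57 56
f 56 57 58
f 56 58 46
f 57 43 59
f 57 59 58
f 58 59 60
f 58 60 46
f 59 43 61
f 59 61 60
f 60 61 62
f 60 62 46
f 61 43 63
f 61 63 62
f 62 63 64
f 62 64 46
f 63 43 44
f 63 44 64
f 64 44 45
f 64 45 46

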